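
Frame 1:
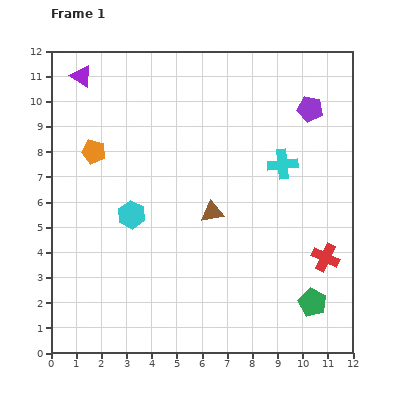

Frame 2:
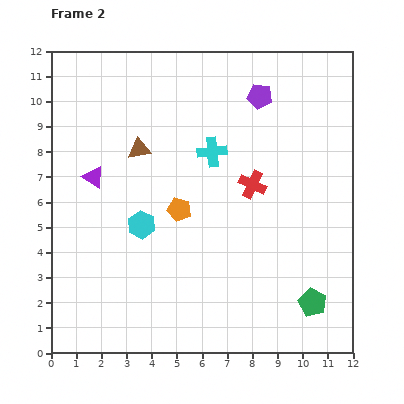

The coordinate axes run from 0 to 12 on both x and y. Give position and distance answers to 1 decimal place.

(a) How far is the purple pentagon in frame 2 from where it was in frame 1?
2.1

The purple pentagon moved from (10.3, 9.7) to (8.3, 10.2), a distance of √(2.0² + 0.5²) ≈ 2.1.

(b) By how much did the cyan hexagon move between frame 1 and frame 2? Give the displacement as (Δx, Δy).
(0.4, -0.4)

The cyan hexagon was at (3.2, 5.5) in frame 1 and (3.6, 5.1) in frame 2.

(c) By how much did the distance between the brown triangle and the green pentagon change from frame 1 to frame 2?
+3.8

Distance in frame 1: 5.4. Distance in frame 2: 9.2.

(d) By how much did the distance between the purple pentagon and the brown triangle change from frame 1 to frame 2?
-0.5

Distance in frame 1: 5.7. Distance in frame 2: 5.2.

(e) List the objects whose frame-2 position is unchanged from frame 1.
the green pentagon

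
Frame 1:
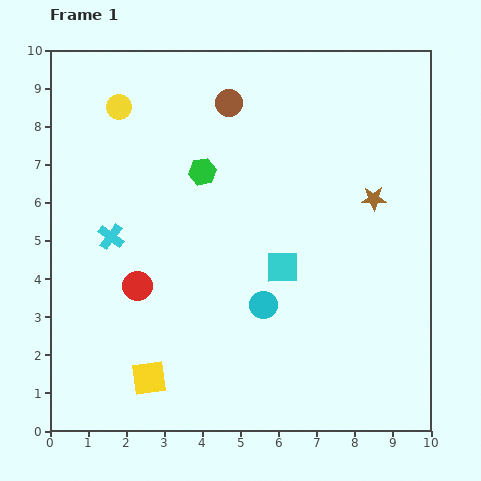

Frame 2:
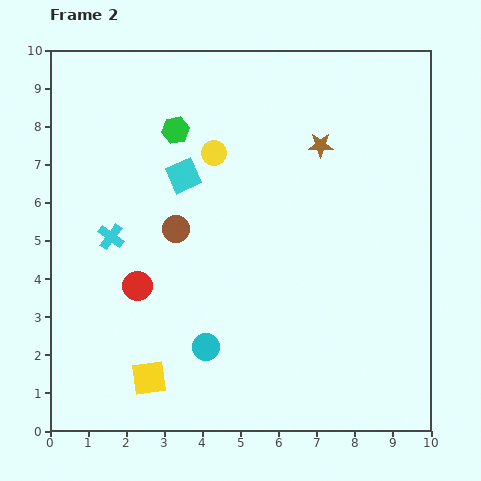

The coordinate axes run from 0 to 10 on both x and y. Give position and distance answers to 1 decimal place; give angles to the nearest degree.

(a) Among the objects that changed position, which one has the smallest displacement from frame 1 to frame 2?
the green hexagon

(moved 1.3)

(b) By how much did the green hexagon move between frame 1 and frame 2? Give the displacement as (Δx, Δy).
(-0.7, 1.1)

The green hexagon was at (4.0, 6.8) in frame 1 and (3.3, 7.9) in frame 2.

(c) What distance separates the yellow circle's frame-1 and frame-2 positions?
2.8

The yellow circle moved from (1.8, 8.5) to (4.3, 7.3), a distance of √(2.5² + 1.2²) ≈ 2.8.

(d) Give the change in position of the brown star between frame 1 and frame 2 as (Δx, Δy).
(-1.4, 1.4)

The brown star was at (8.5, 6.1) in frame 1 and (7.1, 7.5) in frame 2.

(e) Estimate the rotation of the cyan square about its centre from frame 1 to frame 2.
23° counter-clockwise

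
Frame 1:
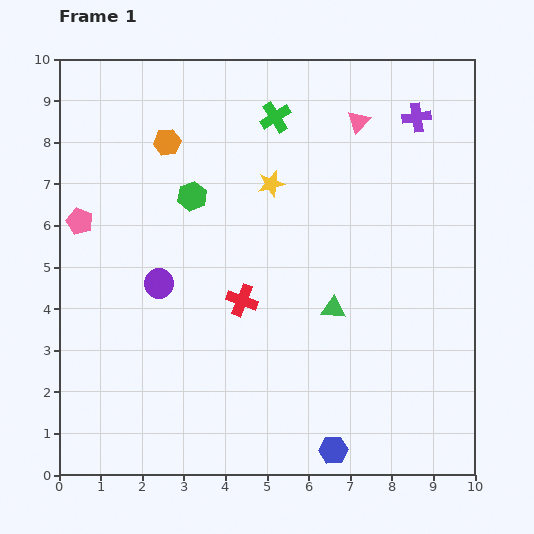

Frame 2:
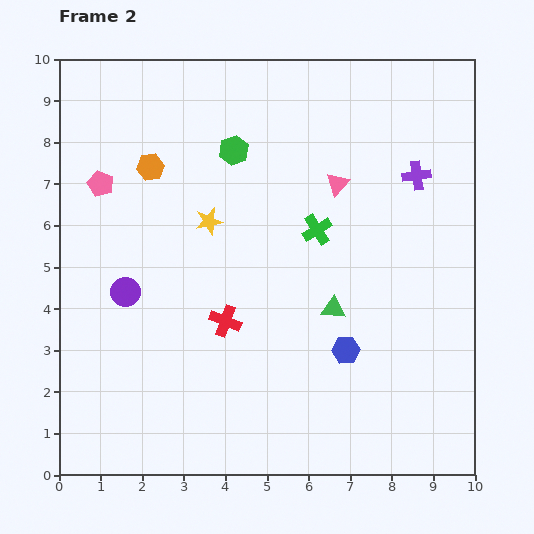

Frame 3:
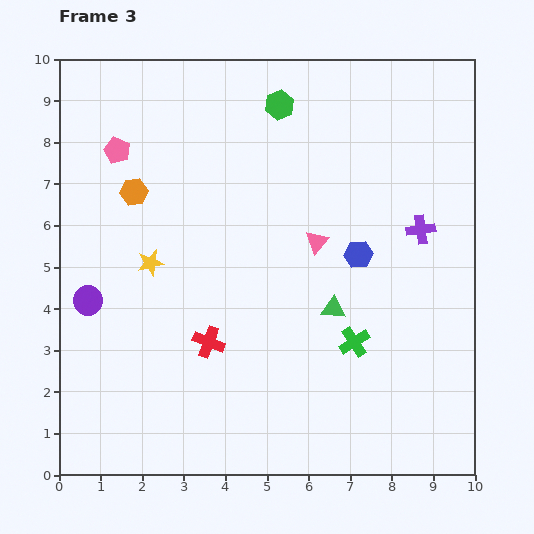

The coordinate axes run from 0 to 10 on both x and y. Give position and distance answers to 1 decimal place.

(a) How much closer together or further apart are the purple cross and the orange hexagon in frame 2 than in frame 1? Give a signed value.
+0.4

Distance in frame 1: 6.0. Distance in frame 2: 6.4.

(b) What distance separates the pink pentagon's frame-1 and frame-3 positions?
1.9

The pink pentagon moved from (0.5, 6.1) to (1.4, 7.8), a distance of √(0.9² + 1.7²) ≈ 1.9.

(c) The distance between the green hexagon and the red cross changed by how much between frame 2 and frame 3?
+1.8

Distance in frame 2: 4.1. Distance in frame 3: 5.9.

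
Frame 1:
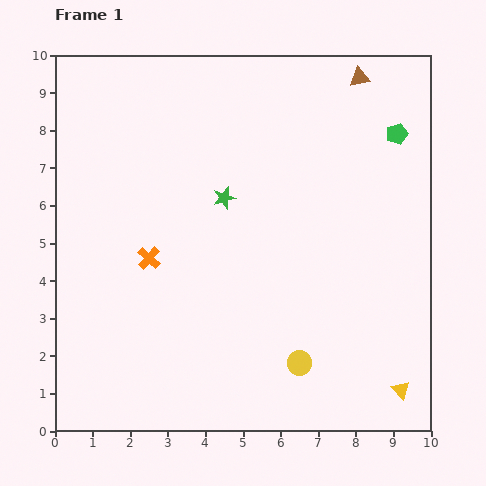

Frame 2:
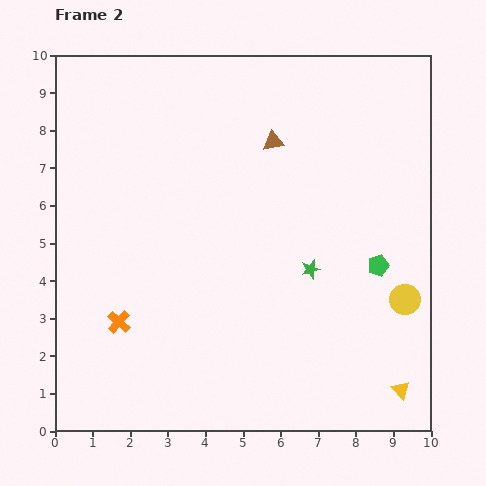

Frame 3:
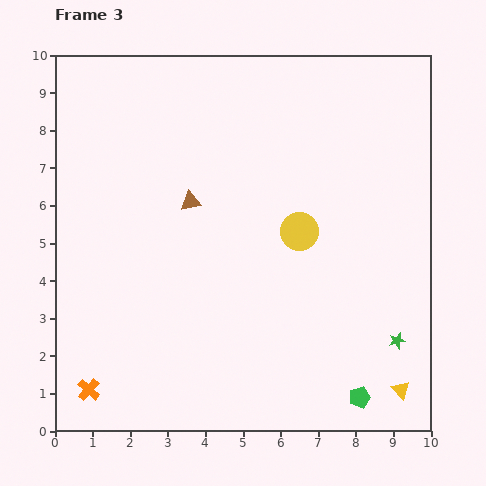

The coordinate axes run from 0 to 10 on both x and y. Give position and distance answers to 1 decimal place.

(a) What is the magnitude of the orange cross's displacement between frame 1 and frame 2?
1.9

The orange cross moved from (2.5, 4.6) to (1.7, 2.9), a distance of √(0.8² + 1.7²) ≈ 1.9.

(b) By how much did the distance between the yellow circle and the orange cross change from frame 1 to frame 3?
+2.1

Distance in frame 1: 4.9. Distance in frame 3: 7.0.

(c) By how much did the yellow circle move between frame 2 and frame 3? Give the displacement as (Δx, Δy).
(-2.8, 1.8)

The yellow circle was at (9.3, 3.5) in frame 2 and (6.5, 5.3) in frame 3.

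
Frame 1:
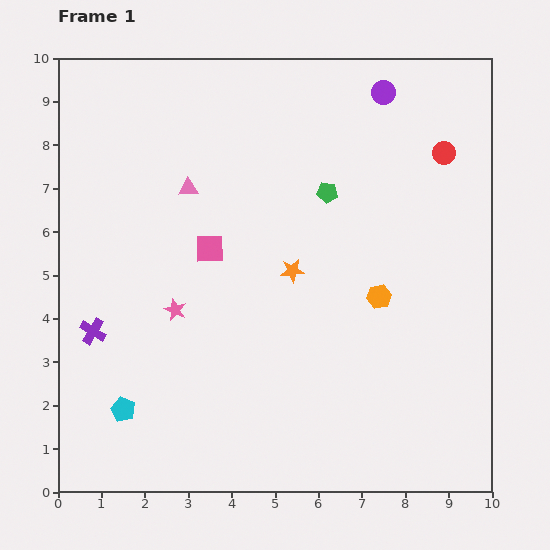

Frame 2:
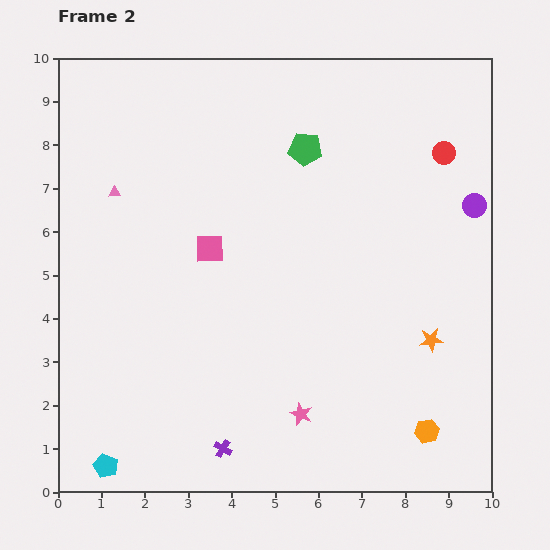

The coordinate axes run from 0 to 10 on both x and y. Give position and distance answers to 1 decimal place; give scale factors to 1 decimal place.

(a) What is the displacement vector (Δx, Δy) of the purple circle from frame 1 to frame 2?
(2.1, -2.6)

The purple circle was at (7.5, 9.2) in frame 1 and (9.6, 6.6) in frame 2.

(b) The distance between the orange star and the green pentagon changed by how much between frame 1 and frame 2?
+3.3

Distance in frame 1: 2.0. Distance in frame 2: 5.3.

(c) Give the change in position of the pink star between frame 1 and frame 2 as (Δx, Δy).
(2.9, -2.4)

The pink star was at (2.7, 4.2) in frame 1 and (5.6, 1.8) in frame 2.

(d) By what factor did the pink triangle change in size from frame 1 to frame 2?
0.6×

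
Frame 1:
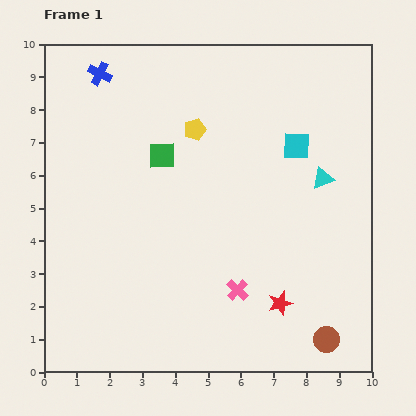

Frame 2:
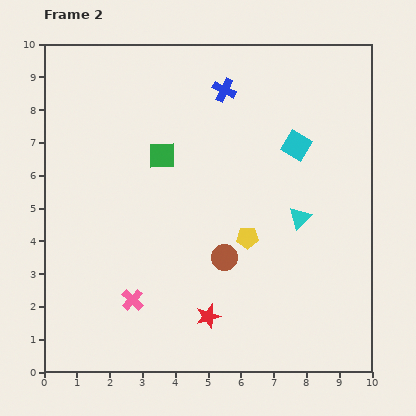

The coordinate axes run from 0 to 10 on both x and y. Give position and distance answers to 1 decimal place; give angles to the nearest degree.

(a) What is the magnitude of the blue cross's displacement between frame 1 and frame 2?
3.8

The blue cross moved from (1.7, 9.1) to (5.5, 8.6), a distance of √(3.8² + 0.5²) ≈ 3.8.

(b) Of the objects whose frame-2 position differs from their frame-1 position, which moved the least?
the cyan triangle

(moved 1.4)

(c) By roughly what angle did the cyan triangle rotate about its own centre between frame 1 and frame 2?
23° counter-clockwise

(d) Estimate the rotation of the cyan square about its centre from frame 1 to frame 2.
29° clockwise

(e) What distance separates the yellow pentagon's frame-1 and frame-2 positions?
3.7

The yellow pentagon moved from (4.6, 7.4) to (6.2, 4.1), a distance of √(1.6² + 3.3²) ≈ 3.7.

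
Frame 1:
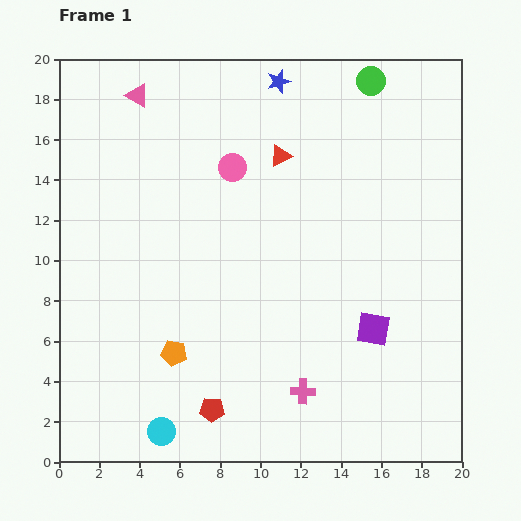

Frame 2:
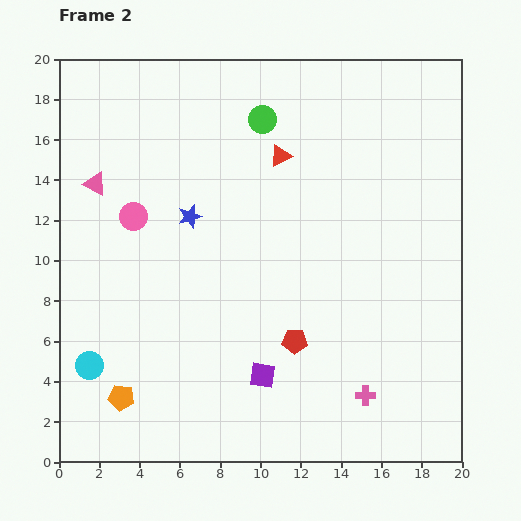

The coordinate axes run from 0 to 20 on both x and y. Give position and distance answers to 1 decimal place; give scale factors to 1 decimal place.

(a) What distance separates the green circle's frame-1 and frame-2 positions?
5.7

The green circle moved from (15.5, 18.9) to (10.1, 17.0), a distance of √(5.4² + 1.9²) ≈ 5.7.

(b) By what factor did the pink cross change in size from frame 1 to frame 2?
0.8×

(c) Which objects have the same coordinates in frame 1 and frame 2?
the red triangle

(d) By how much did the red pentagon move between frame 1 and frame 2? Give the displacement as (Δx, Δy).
(4.1, 3.4)

The red pentagon was at (7.6, 2.6) in frame 1 and (11.7, 6.0) in frame 2.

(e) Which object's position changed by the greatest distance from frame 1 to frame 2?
the blue star

(moved 8.0; next 6.0)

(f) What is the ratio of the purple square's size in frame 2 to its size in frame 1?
0.8×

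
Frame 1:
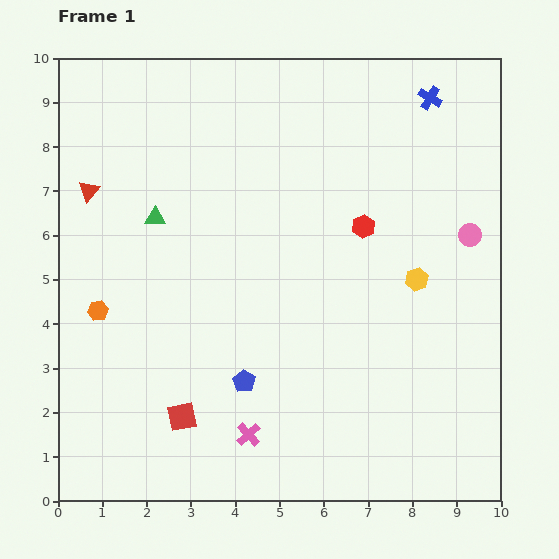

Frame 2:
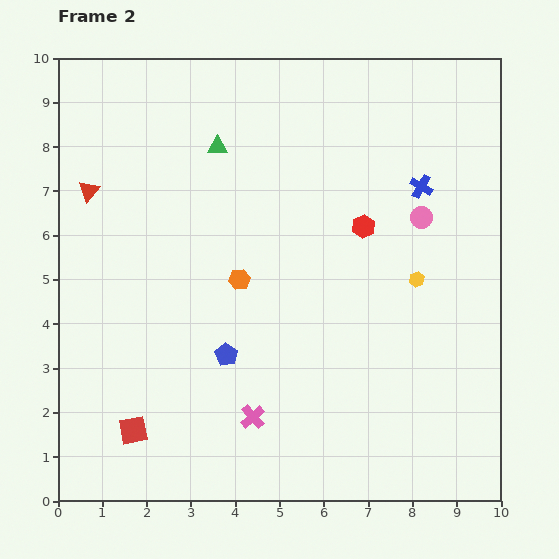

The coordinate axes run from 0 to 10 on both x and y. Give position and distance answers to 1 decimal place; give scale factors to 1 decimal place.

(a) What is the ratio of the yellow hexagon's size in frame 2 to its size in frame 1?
0.7×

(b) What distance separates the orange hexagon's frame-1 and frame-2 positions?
3.3

The orange hexagon moved from (0.9, 4.3) to (4.1, 5.0), a distance of √(3.2² + 0.7²) ≈ 3.3.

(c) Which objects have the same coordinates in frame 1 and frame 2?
the red triangle, the red hexagon, the yellow hexagon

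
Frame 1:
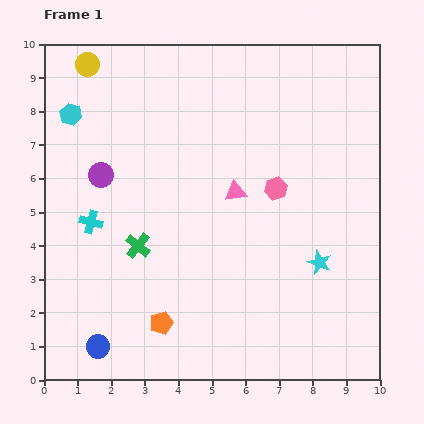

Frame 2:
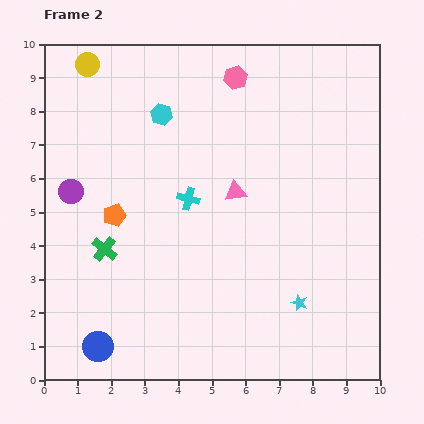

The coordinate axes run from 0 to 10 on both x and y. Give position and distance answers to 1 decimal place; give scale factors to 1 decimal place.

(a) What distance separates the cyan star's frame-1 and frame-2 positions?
1.3

The cyan star moved from (8.2, 3.5) to (7.6, 2.3), a distance of √(0.6² + 1.2²) ≈ 1.3.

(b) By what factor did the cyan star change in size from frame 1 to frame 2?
0.7×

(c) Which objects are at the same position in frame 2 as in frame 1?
the pink triangle, the blue circle, the yellow circle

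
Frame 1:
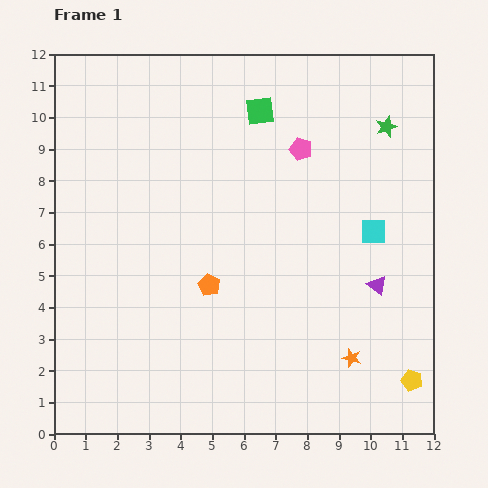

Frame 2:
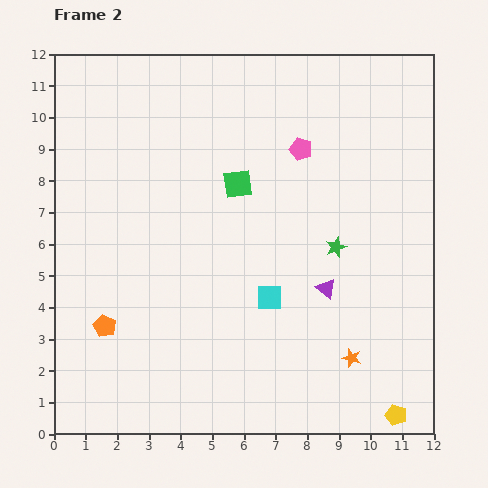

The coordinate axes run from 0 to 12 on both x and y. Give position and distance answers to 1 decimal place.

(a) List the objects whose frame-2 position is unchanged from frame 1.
the pink pentagon, the orange star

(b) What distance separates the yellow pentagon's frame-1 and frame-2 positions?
1.2

The yellow pentagon moved from (11.3, 1.7) to (10.8, 0.6), a distance of √(0.5² + 1.1²) ≈ 1.2.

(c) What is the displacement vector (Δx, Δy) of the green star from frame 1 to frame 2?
(-1.6, -3.8)

The green star was at (10.5, 9.7) in frame 1 and (8.9, 5.9) in frame 2.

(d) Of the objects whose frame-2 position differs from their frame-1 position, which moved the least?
the yellow pentagon

(moved 1.2)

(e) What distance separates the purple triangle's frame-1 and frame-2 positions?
1.6

The purple triangle moved from (10.2, 4.7) to (8.6, 4.6), a distance of √(1.6² + 0.1²) ≈ 1.6.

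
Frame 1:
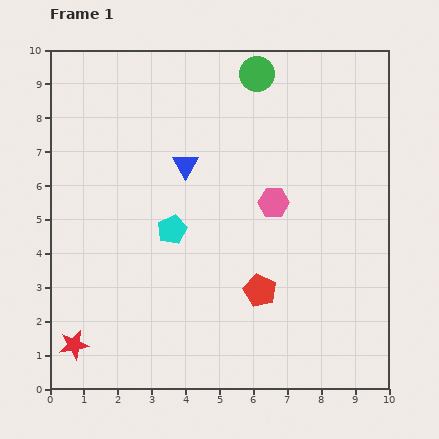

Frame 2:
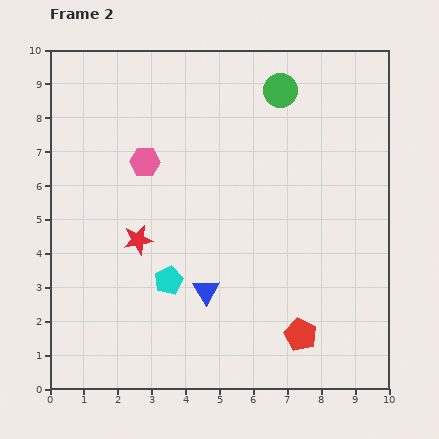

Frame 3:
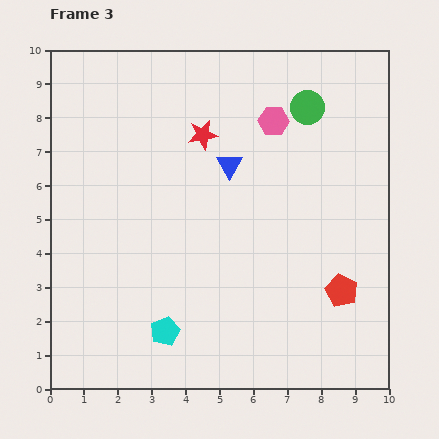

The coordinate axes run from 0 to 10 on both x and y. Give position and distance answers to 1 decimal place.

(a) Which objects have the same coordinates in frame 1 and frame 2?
none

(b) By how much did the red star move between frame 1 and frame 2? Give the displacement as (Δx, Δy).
(1.9, 3.1)

The red star was at (0.7, 1.3) in frame 1 and (2.6, 4.4) in frame 2.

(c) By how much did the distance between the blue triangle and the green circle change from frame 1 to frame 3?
-0.5

Distance in frame 1: 3.4. Distance in frame 3: 2.9.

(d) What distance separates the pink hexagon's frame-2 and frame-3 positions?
4.0

The pink hexagon moved from (2.8, 6.7) to (6.6, 7.9), a distance of √(3.8² + 1.2²) ≈ 4.0.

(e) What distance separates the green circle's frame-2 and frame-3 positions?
0.9

The green circle moved from (6.8, 8.8) to (7.6, 8.3), a distance of √(0.8² + 0.5²) ≈ 0.9.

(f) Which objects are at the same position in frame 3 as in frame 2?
none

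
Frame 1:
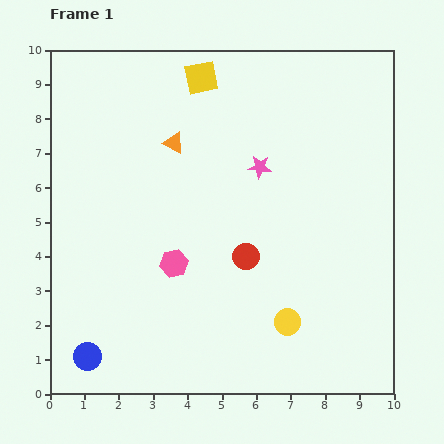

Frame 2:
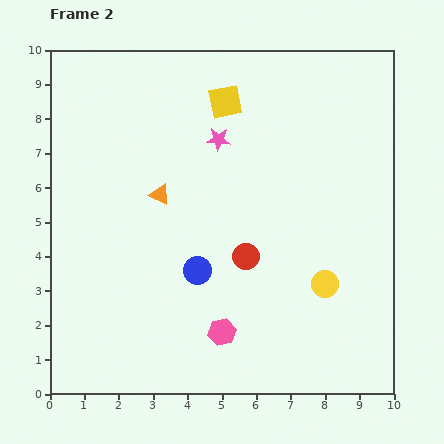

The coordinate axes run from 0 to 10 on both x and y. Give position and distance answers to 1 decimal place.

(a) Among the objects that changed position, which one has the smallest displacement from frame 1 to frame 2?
the yellow square

(moved 1.0)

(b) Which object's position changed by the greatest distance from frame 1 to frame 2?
the blue circle

(moved 4.1; next 2.4)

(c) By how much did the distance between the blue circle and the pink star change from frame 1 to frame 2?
-3.6

Distance in frame 1: 7.4. Distance in frame 2: 3.8.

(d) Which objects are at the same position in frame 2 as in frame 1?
the red circle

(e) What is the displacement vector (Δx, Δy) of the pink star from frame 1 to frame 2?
(-1.2, 0.8)

The pink star was at (6.1, 6.6) in frame 1 and (4.9, 7.4) in frame 2.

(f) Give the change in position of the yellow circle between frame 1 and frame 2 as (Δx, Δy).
(1.1, 1.1)

The yellow circle was at (6.9, 2.1) in frame 1 and (8.0, 3.2) in frame 2.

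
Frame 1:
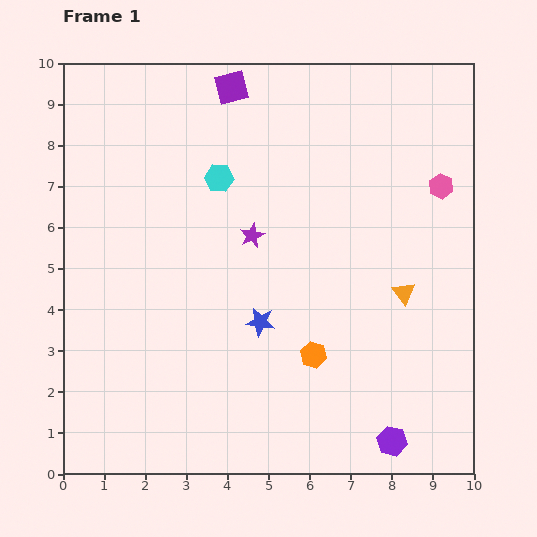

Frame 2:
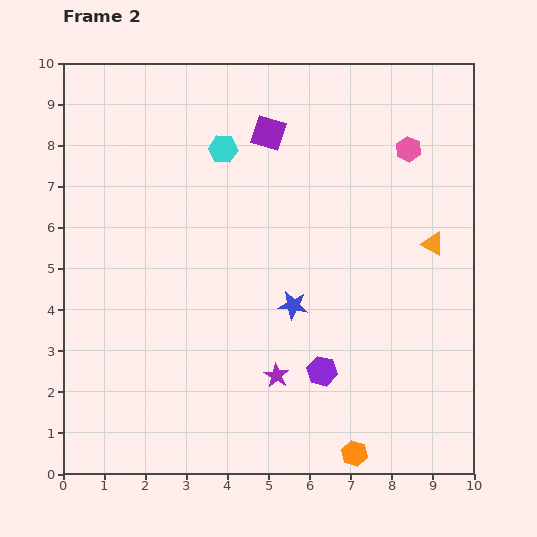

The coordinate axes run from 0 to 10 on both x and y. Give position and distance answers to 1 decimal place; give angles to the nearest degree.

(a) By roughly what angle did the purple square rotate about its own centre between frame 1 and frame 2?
32° clockwise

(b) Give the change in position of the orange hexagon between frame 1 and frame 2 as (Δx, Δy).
(1.0, -2.4)

The orange hexagon was at (6.1, 2.9) in frame 1 and (7.1, 0.5) in frame 2.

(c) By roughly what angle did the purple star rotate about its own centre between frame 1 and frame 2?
15° counter-clockwise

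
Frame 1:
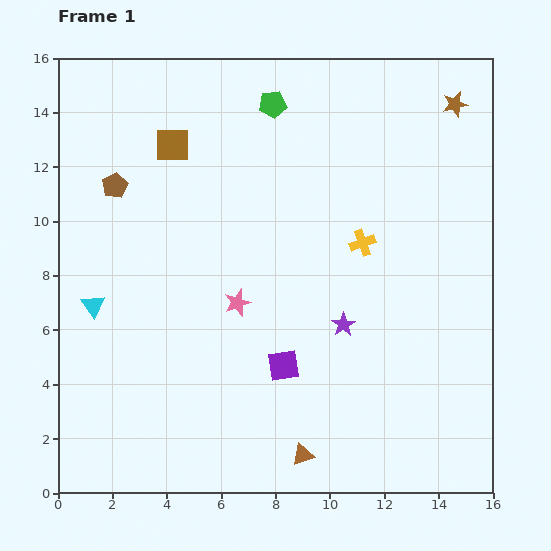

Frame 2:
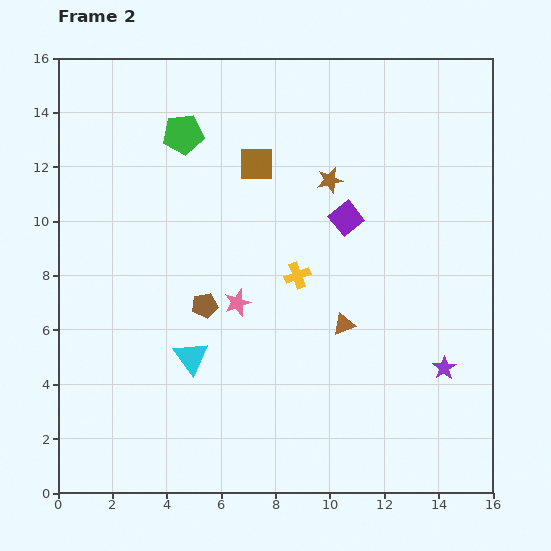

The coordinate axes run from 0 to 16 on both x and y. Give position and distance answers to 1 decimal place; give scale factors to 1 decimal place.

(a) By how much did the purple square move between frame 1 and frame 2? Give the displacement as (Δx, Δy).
(2.3, 5.4)

The purple square was at (8.3, 4.7) in frame 1 and (10.6, 10.1) in frame 2.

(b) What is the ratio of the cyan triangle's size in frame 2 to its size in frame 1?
1.4×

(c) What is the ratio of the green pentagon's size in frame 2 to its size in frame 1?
1.5×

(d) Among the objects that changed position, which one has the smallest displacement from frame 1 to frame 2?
the yellow cross

(moved 2.7)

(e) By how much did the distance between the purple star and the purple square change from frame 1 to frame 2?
+3.9

Distance in frame 1: 2.7. Distance in frame 2: 6.6.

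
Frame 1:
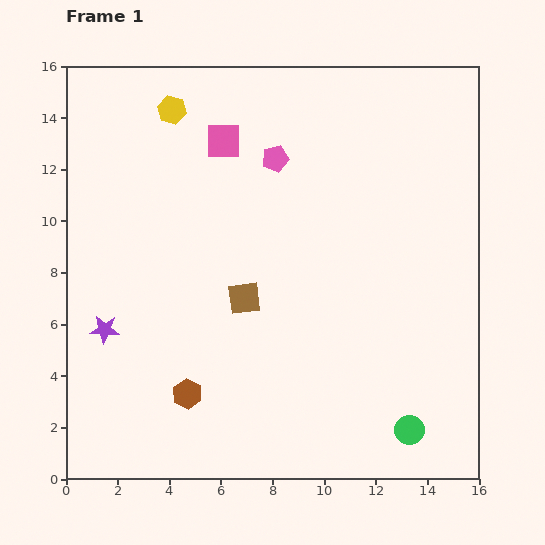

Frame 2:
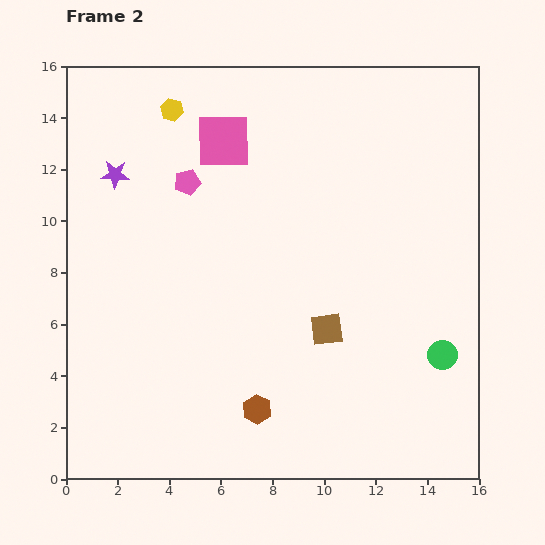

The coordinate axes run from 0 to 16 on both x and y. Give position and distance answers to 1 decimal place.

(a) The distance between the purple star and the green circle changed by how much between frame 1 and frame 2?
+2.1

Distance in frame 1: 12.4. Distance in frame 2: 14.5.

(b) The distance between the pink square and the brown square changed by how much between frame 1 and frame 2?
+2.1

Distance in frame 1: 6.2. Distance in frame 2: 8.3.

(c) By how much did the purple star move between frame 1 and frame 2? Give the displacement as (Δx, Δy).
(0.4, 6.0)

The purple star was at (1.5, 5.8) in frame 1 and (1.9, 11.8) in frame 2.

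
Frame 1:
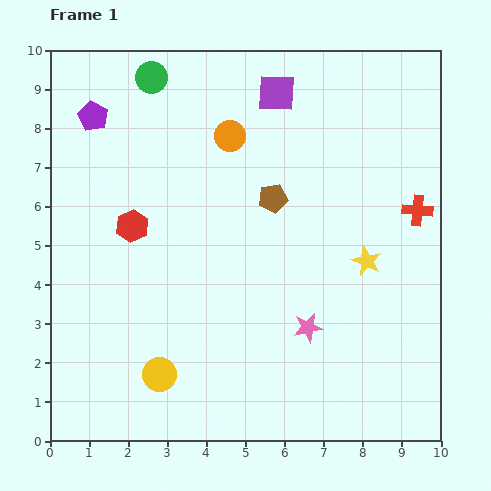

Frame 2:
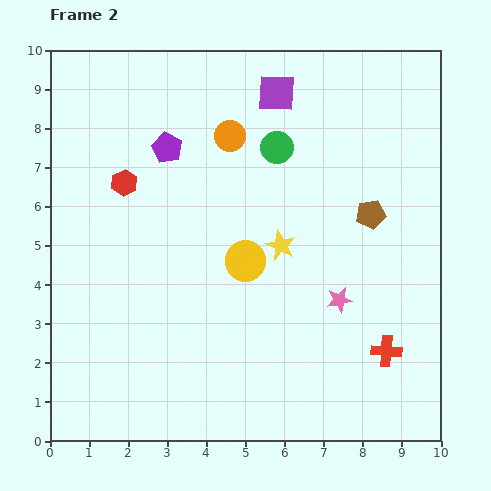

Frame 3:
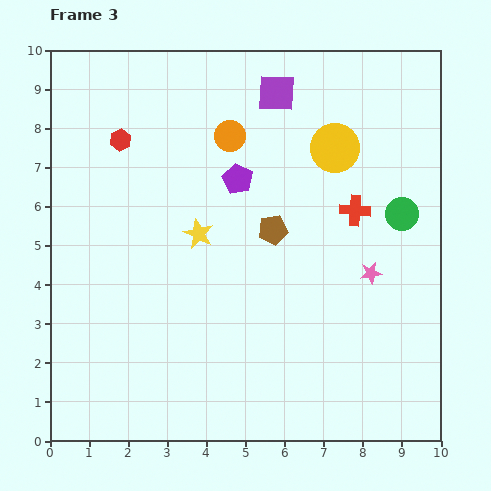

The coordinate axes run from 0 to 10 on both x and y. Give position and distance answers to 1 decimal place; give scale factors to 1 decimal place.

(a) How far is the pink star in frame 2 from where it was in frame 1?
1.1

The pink star moved from (6.6, 2.9) to (7.4, 3.6), a distance of √(0.8² + 0.7²) ≈ 1.1.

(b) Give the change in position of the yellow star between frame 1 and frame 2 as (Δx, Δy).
(-2.2, 0.4)

The yellow star was at (8.1, 4.6) in frame 1 and (5.9, 5.0) in frame 2.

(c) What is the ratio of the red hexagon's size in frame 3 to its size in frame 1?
0.7×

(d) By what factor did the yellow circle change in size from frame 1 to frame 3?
1.5×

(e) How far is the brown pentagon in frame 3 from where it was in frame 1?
0.8

The brown pentagon moved from (5.7, 6.2) to (5.7, 5.4), a distance of √(0.0² + 0.8²) ≈ 0.8.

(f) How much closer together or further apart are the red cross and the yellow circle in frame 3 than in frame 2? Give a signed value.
-2.6

Distance in frame 2: 4.3. Distance in frame 3: 1.7.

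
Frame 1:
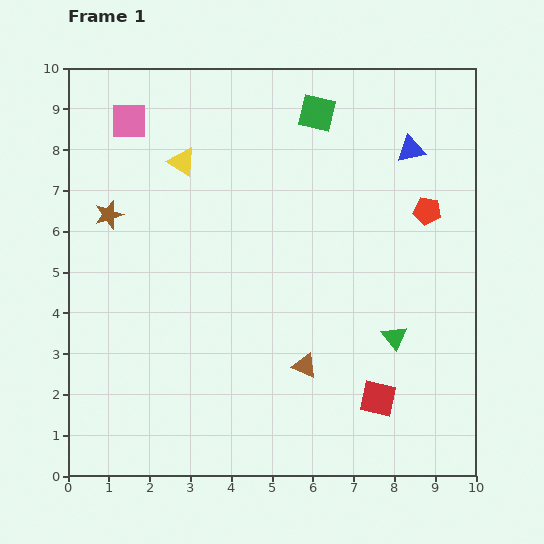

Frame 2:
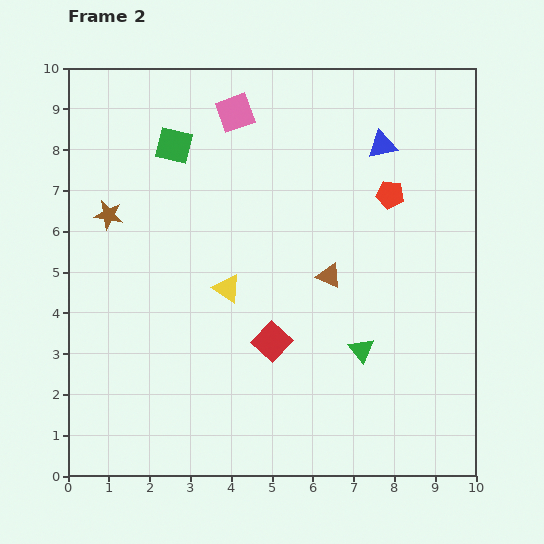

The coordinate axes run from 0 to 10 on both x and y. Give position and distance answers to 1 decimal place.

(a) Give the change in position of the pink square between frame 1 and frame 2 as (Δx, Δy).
(2.6, 0.2)

The pink square was at (1.5, 8.7) in frame 1 and (4.1, 8.9) in frame 2.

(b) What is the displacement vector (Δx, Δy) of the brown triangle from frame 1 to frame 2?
(0.6, 2.2)

The brown triangle was at (5.8, 2.7) in frame 1 and (6.4, 4.9) in frame 2.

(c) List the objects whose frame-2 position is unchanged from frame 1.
the brown star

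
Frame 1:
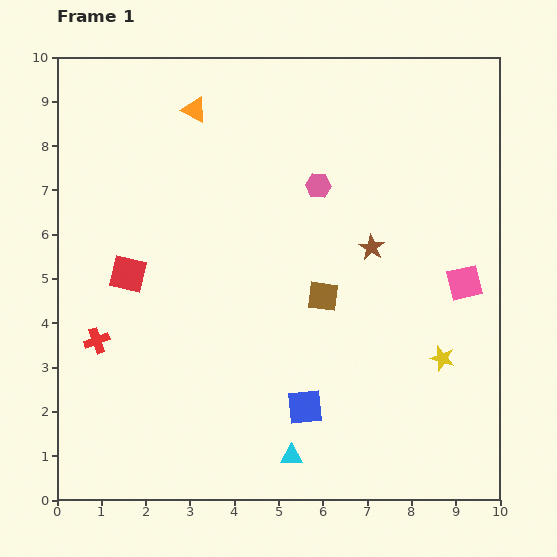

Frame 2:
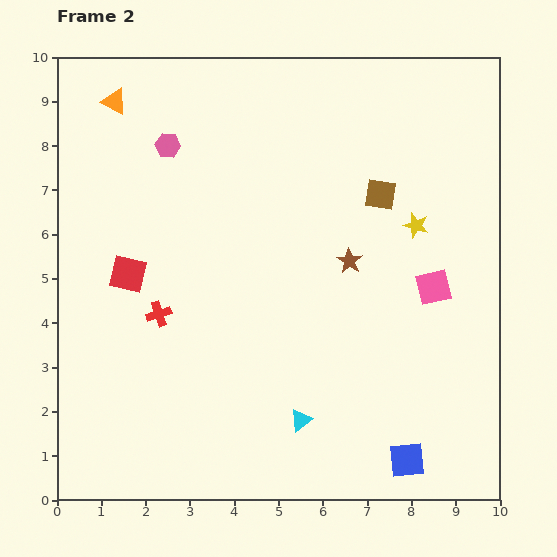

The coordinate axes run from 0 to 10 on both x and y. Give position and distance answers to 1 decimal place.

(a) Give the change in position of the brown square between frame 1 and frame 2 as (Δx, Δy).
(1.3, 2.3)

The brown square was at (6.0, 4.6) in frame 1 and (7.3, 6.9) in frame 2.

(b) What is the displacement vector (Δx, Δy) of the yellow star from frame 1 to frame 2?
(-0.6, 3.0)

The yellow star was at (8.7, 3.2) in frame 1 and (8.1, 6.2) in frame 2.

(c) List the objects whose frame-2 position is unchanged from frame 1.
the red square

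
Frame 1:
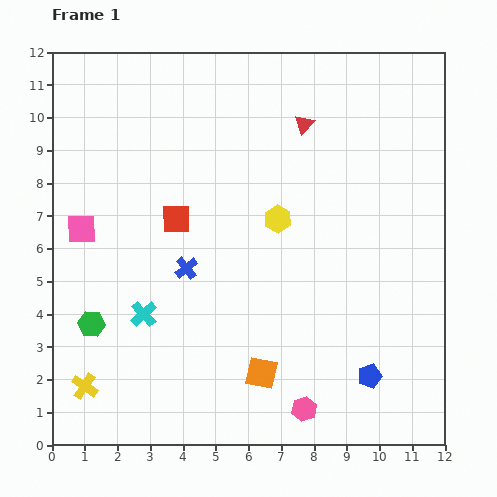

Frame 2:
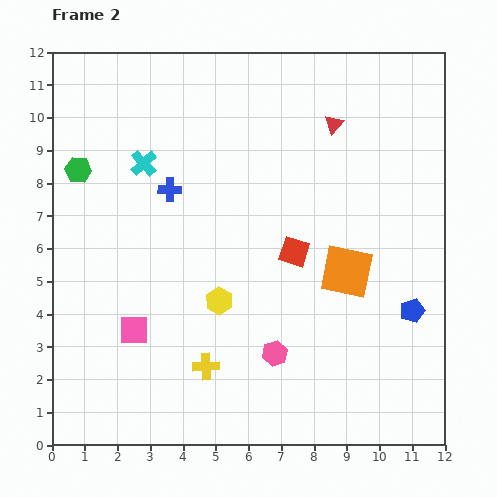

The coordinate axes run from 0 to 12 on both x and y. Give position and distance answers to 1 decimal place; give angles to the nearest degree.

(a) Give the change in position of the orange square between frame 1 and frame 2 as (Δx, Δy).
(2.6, 3.1)

The orange square was at (6.4, 2.2) in frame 1 and (9.0, 5.3) in frame 2.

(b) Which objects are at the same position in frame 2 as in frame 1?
none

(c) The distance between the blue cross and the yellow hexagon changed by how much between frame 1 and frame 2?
+0.5

Distance in frame 1: 3.2. Distance in frame 2: 3.7.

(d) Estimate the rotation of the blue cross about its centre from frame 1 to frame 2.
39° clockwise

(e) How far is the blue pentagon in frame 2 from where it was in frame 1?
2.4

The blue pentagon moved from (9.7, 2.1) to (11.0, 4.1), a distance of √(1.3² + 2.0²) ≈ 2.4.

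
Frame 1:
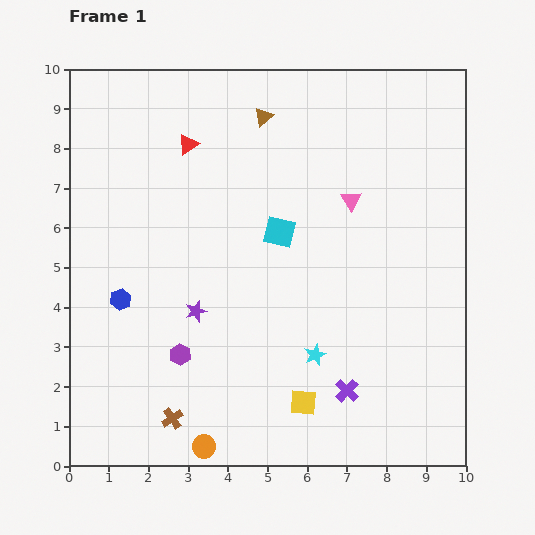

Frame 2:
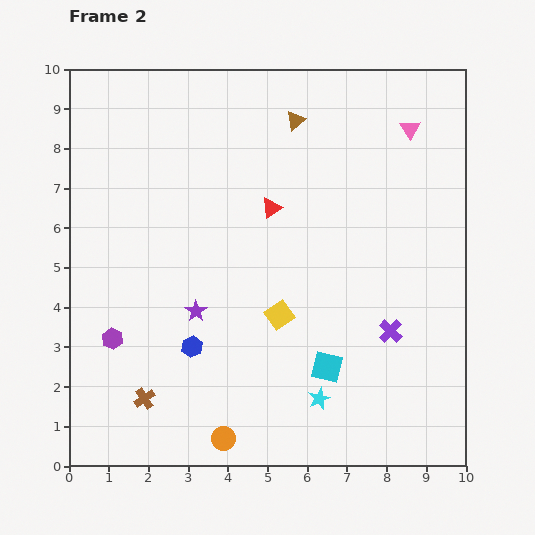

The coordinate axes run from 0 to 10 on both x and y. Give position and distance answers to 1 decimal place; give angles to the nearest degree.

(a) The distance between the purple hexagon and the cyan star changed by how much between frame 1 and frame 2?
+2.0

Distance in frame 1: 3.4. Distance in frame 2: 5.4.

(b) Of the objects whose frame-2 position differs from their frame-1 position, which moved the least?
the orange circle

(moved 0.5)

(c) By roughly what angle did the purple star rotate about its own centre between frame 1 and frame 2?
19° counter-clockwise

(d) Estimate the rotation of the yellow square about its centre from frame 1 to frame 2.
40° counter-clockwise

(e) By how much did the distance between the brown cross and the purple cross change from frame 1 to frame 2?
+1.9

Distance in frame 1: 4.5. Distance in frame 2: 6.4.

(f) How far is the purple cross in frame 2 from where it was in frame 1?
1.9

The purple cross moved from (7.0, 1.9) to (8.1, 3.4), a distance of √(1.1² + 1.5²) ≈ 1.9.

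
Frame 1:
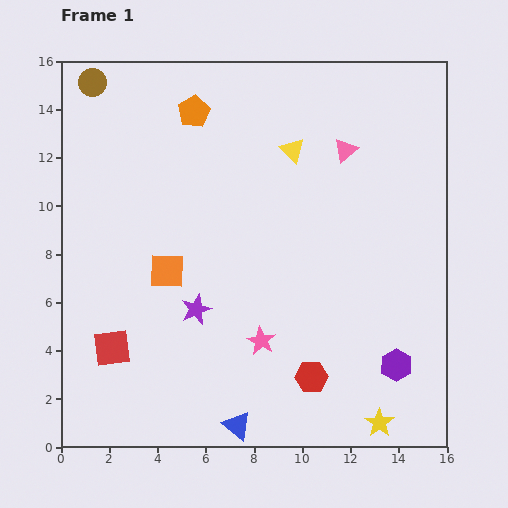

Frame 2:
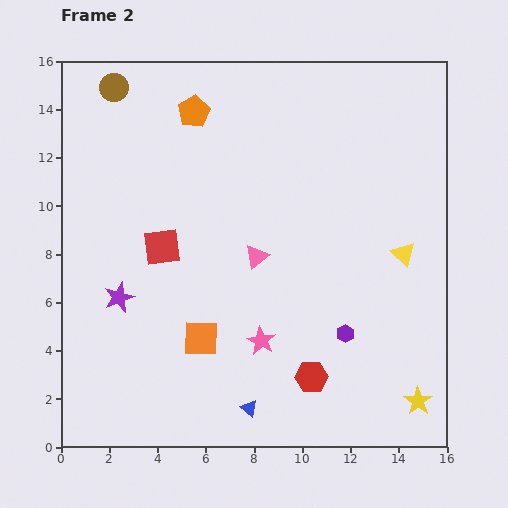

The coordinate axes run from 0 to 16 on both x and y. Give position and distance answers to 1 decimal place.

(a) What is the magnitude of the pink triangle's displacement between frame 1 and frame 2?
5.7

The pink triangle moved from (11.8, 12.3) to (8.1, 7.9), a distance of √(3.7² + 4.4²) ≈ 5.7.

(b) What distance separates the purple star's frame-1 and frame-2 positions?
3.2

The purple star moved from (5.6, 5.7) to (2.4, 6.2), a distance of √(3.2² + 0.5²) ≈ 3.2.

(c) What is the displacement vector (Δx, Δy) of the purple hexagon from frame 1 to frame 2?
(-2.1, 1.3)

The purple hexagon was at (13.9, 3.4) in frame 1 and (11.8, 4.7) in frame 2.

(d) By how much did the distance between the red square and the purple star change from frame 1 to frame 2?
-1.0

Distance in frame 1: 3.8. Distance in frame 2: 2.8.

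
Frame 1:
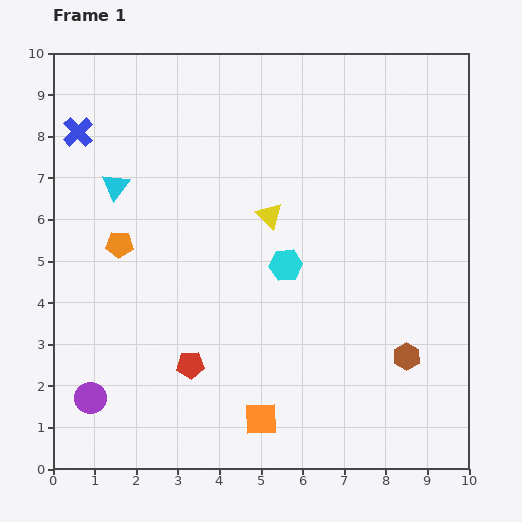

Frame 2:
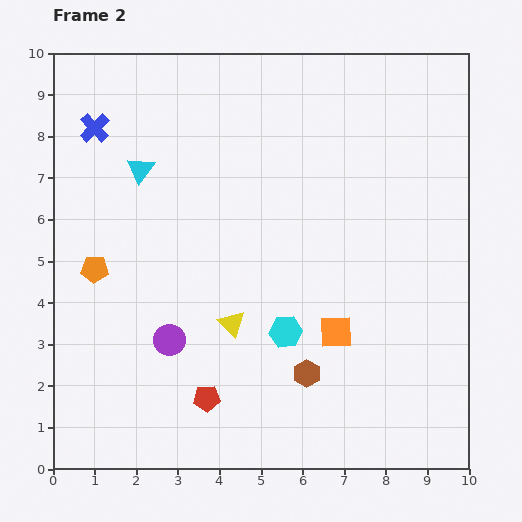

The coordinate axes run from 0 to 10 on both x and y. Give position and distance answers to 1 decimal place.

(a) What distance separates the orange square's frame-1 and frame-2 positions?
2.8

The orange square moved from (5.0, 1.2) to (6.8, 3.3), a distance of √(1.8² + 2.1²) ≈ 2.8.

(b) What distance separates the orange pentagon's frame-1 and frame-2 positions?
0.8

The orange pentagon moved from (1.6, 5.4) to (1.0, 4.8), a distance of √(0.6² + 0.6²) ≈ 0.8.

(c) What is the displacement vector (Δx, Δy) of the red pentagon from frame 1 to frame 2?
(0.4, -0.8)

The red pentagon was at (3.3, 2.5) in frame 1 and (3.7, 1.7) in frame 2.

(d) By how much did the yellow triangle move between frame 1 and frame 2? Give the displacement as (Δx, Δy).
(-0.9, -2.6)

The yellow triangle was at (5.2, 6.1) in frame 1 and (4.3, 3.5) in frame 2.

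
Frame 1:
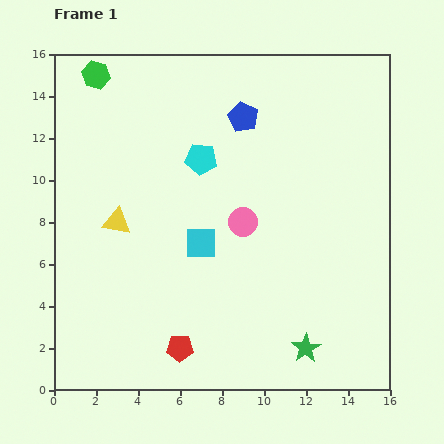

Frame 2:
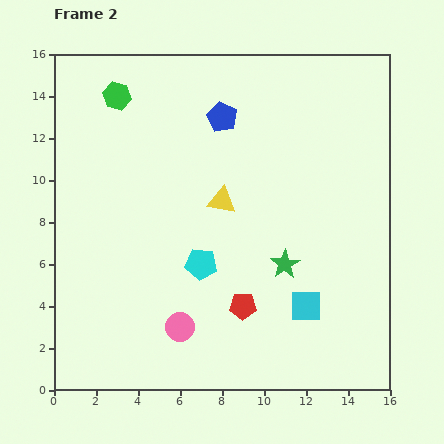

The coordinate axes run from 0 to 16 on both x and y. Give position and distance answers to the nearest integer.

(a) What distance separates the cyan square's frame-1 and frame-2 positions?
6

The cyan square moved from (7, 7) to (12, 4), a distance of √(5² + 3²) ≈ 6.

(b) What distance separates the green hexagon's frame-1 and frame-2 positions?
1

The green hexagon moved from (2, 15) to (3, 14), a distance of √(1² + 1²) ≈ 1.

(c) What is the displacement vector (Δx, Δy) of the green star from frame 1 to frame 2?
(-1, 4)

The green star was at (12, 2) in frame 1 and (11, 6) in frame 2.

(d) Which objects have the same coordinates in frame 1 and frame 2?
none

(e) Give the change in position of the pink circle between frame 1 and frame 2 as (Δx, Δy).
(-3, -5)

The pink circle was at (9, 8) in frame 1 and (6, 3) in frame 2.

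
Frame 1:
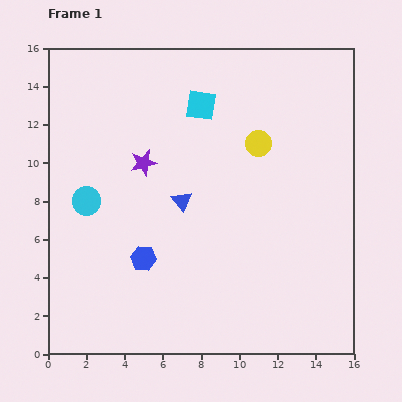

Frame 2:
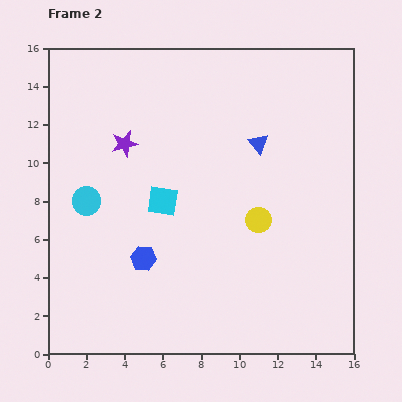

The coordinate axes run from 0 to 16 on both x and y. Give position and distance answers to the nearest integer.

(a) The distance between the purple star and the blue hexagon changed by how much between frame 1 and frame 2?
+1

Distance in frame 1: 5. Distance in frame 2: 6.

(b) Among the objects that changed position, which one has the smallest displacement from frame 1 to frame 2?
the purple star

(moved 1)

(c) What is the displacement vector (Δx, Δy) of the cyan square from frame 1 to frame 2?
(-2, -5)

The cyan square was at (8, 13) in frame 1 and (6, 8) in frame 2.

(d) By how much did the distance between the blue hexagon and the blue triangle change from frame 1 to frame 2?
+4

Distance in frame 1: 4. Distance in frame 2: 8.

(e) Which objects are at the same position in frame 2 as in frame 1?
the cyan circle, the blue hexagon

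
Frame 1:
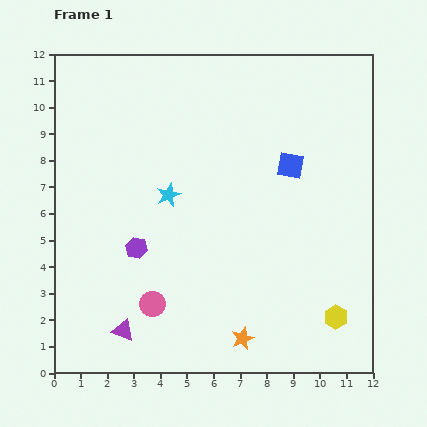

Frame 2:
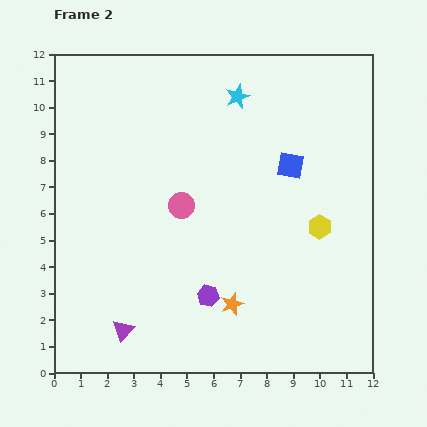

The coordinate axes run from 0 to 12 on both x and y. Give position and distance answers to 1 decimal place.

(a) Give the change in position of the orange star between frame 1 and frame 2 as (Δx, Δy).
(-0.4, 1.3)

The orange star was at (7.1, 1.3) in frame 1 and (6.7, 2.6) in frame 2.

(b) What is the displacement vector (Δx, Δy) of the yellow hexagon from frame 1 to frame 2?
(-0.6, 3.4)

The yellow hexagon was at (10.6, 2.1) in frame 1 and (10.0, 5.5) in frame 2.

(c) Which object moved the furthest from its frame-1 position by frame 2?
the cyan star

(moved 4.5; next 3.9)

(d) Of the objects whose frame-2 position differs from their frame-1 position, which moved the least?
the orange star

(moved 1.4)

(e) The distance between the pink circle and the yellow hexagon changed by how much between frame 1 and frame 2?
-1.6

Distance in frame 1: 6.9. Distance in frame 2: 5.3.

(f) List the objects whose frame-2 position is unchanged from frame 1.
the purple triangle, the blue square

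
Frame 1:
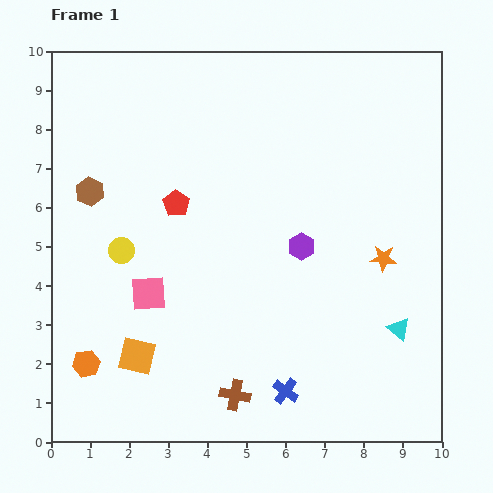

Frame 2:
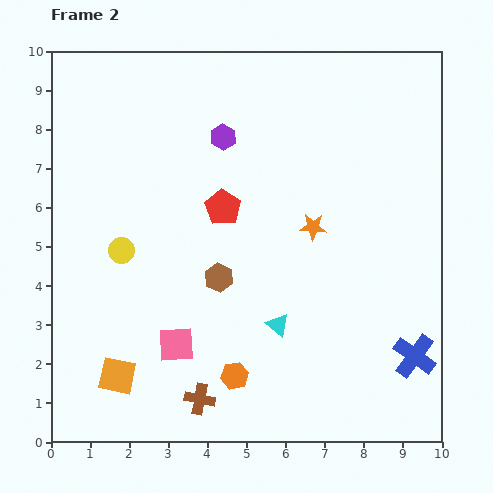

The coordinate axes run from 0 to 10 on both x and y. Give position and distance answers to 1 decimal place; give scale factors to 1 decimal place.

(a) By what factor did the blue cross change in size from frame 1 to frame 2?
1.7×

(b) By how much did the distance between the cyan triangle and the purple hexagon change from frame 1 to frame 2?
+1.7

Distance in frame 1: 3.3. Distance in frame 2: 5.0.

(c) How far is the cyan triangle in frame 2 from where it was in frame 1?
3.1

The cyan triangle moved from (8.9, 2.9) to (5.8, 3.0), a distance of √(3.1² + 0.1²) ≈ 3.1.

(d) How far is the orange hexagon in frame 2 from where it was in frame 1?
3.8

The orange hexagon moved from (0.9, 2.0) to (4.7, 1.7), a distance of √(3.8² + 0.3²) ≈ 3.8.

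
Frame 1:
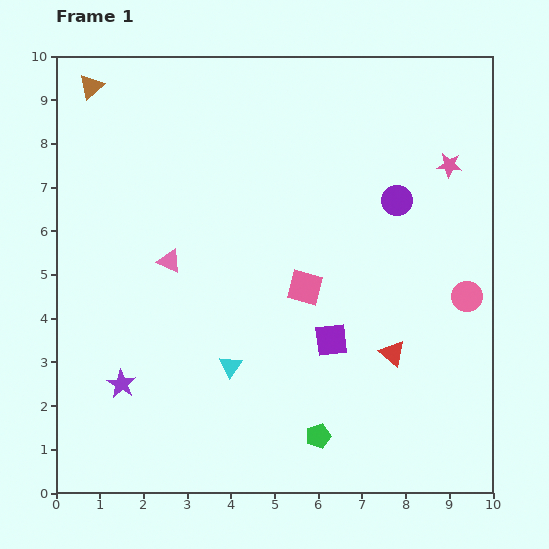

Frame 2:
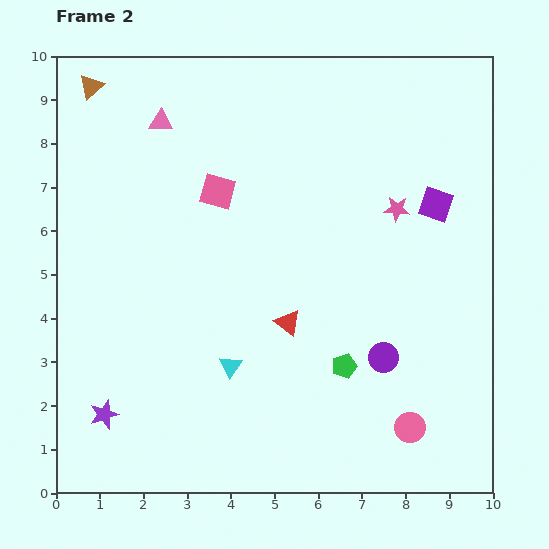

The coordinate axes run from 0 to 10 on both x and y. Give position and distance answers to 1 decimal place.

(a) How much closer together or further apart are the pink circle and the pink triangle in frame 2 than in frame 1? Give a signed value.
+2.2

Distance in frame 1: 6.8. Distance in frame 2: 9.0.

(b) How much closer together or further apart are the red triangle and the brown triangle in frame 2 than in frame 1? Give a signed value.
-2.2

Distance in frame 1: 9.2. Distance in frame 2: 7.0.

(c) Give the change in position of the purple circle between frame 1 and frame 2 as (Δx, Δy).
(-0.3, -3.6)

The purple circle was at (7.8, 6.7) in frame 1 and (7.5, 3.1) in frame 2.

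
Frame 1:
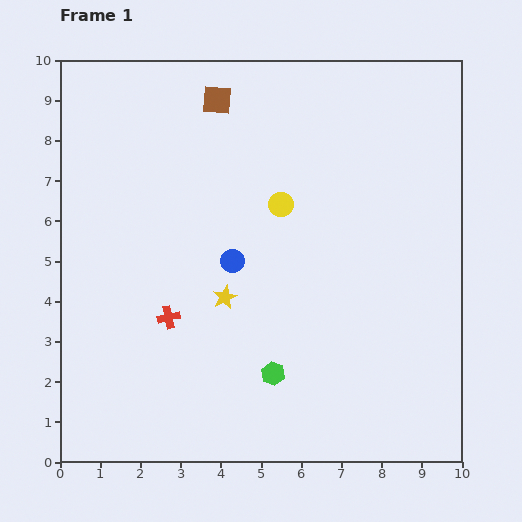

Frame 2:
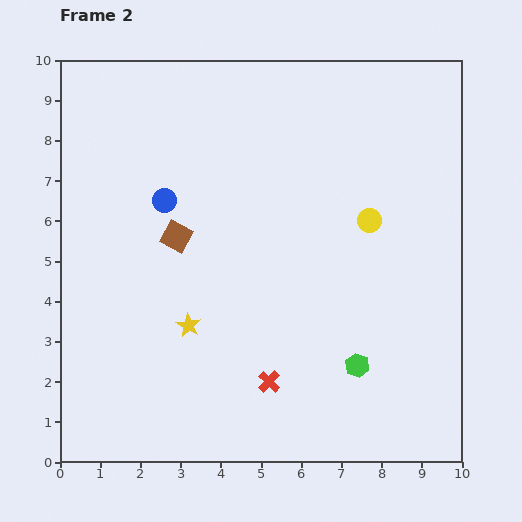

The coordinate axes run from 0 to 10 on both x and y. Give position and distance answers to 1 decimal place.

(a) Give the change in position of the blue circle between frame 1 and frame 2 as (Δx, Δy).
(-1.7, 1.5)

The blue circle was at (4.3, 5.0) in frame 1 and (2.6, 6.5) in frame 2.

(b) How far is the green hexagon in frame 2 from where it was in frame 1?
2.1

The green hexagon moved from (5.3, 2.2) to (7.4, 2.4), a distance of √(2.1² + 0.2²) ≈ 2.1.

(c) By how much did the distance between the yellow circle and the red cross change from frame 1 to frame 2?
+0.7

Distance in frame 1: 4.0. Distance in frame 2: 4.7.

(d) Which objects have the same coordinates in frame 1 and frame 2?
none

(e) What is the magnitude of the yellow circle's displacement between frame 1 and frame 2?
2.2

The yellow circle moved from (5.5, 6.4) to (7.7, 6.0), a distance of √(2.2² + 0.4²) ≈ 2.2.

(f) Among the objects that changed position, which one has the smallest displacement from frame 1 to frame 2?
the yellow star

(moved 1.1)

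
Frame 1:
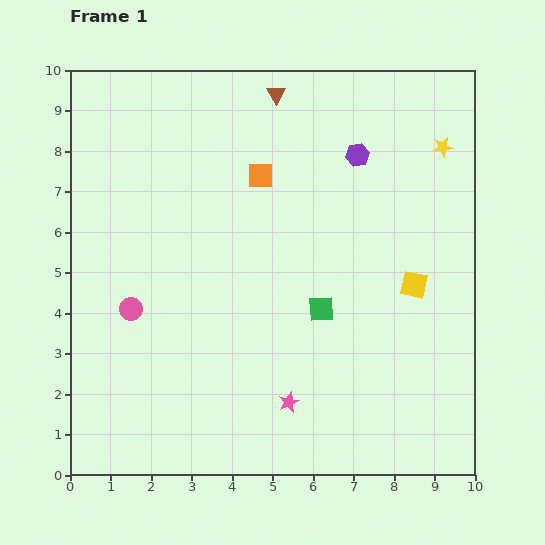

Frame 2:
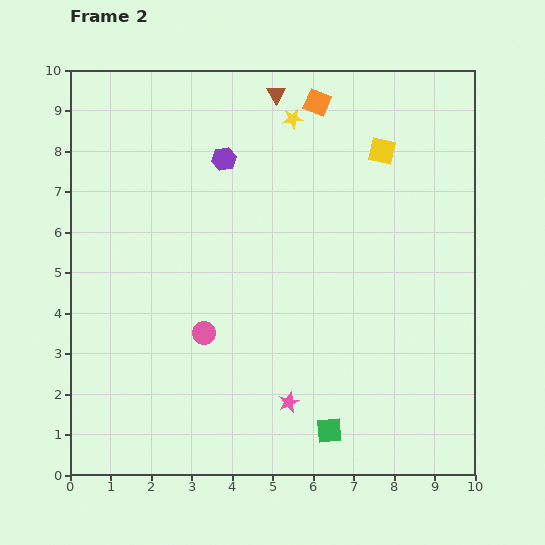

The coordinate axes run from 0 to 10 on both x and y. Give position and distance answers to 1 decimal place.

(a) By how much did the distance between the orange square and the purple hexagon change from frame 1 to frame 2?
+0.2

Distance in frame 1: 2.5. Distance in frame 2: 2.7.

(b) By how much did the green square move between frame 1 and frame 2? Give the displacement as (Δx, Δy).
(0.2, -3.0)

The green square was at (6.2, 4.1) in frame 1 and (6.4, 1.1) in frame 2.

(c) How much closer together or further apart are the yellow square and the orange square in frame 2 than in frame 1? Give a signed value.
-2.7

Distance in frame 1: 4.7. Distance in frame 2: 2.0.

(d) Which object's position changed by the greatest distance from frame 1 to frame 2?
the yellow star

(moved 3.8; next 3.4)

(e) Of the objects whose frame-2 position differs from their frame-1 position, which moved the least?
the pink circle

(moved 1.9)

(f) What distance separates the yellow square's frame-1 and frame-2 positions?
3.4

The yellow square moved from (8.5, 4.7) to (7.7, 8.0), a distance of √(0.8² + 3.3²) ≈ 3.4.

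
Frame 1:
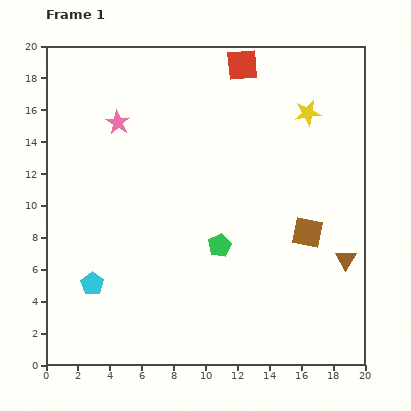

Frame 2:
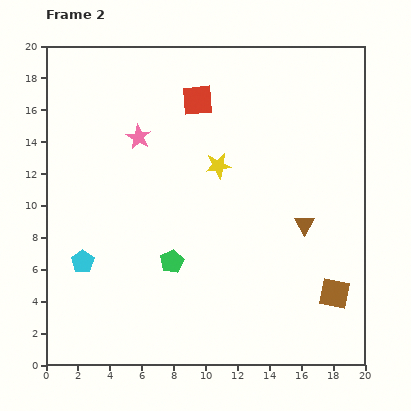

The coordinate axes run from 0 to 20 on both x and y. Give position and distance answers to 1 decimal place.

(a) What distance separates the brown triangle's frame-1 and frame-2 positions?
3.4

The brown triangle moved from (18.8, 6.6) to (16.2, 8.8), a distance of √(2.6² + 2.2²) ≈ 3.4.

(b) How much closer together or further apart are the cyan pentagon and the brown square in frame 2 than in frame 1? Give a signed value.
+2.0

Distance in frame 1: 13.9. Distance in frame 2: 15.9.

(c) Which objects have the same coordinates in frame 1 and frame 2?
none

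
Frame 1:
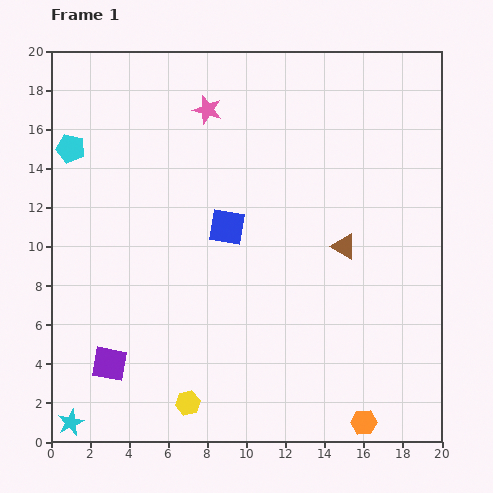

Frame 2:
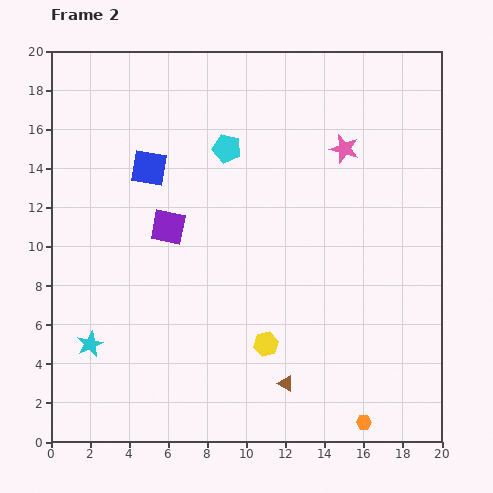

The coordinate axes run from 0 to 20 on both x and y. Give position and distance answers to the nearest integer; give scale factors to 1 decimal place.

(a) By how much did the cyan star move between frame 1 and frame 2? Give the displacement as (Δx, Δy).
(1, 4)

The cyan star was at (1, 1) in frame 1 and (2, 5) in frame 2.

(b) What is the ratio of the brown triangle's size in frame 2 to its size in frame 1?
0.6×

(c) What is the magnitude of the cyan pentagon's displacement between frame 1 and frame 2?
8

The cyan pentagon moved from (1, 15) to (9, 15), a distance of √(8² + 0²) ≈ 8.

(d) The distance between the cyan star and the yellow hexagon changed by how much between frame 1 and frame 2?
+3

Distance in frame 1: 6. Distance in frame 2: 9.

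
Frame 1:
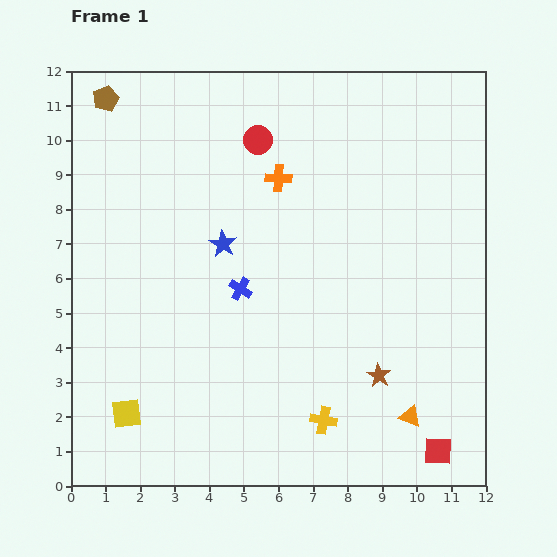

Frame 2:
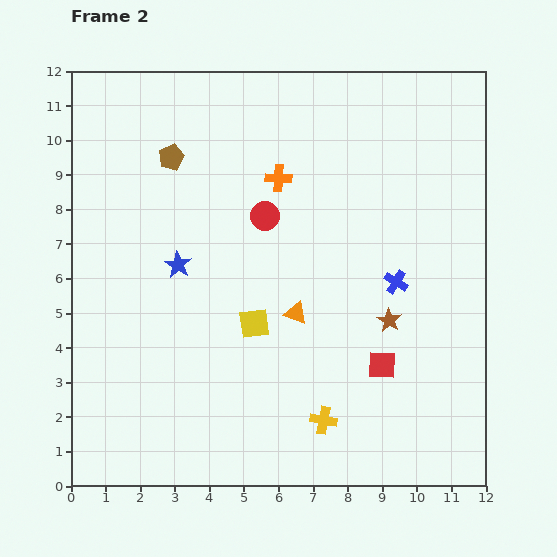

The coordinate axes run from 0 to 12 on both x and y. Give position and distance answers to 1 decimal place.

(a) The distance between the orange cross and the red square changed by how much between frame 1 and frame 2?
-2.9

Distance in frame 1: 9.1. Distance in frame 2: 6.2.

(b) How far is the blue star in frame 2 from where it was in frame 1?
1.4

The blue star moved from (4.4, 7.0) to (3.1, 6.4), a distance of √(1.3² + 0.6²) ≈ 1.4.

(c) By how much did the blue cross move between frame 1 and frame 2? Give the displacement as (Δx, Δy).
(4.5, 0.2)

The blue cross was at (4.9, 5.7) in frame 1 and (9.4, 5.9) in frame 2.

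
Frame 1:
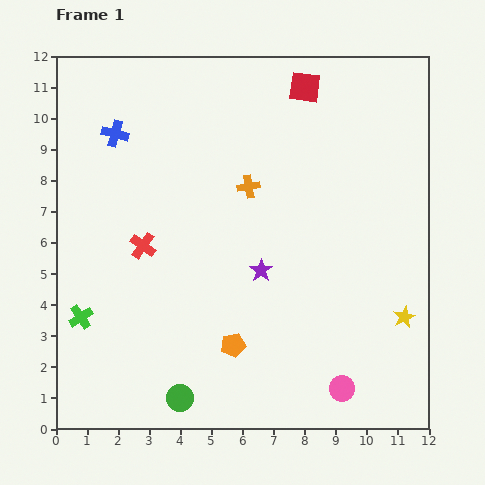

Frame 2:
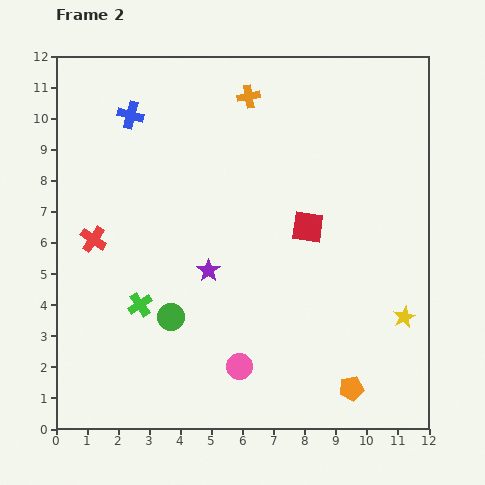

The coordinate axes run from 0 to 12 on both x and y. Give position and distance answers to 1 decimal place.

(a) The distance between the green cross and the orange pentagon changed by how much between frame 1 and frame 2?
+2.3

Distance in frame 1: 5.0. Distance in frame 2: 7.3.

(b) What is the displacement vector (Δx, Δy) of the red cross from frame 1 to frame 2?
(-1.6, 0.2)

The red cross was at (2.8, 5.9) in frame 1 and (1.2, 6.1) in frame 2.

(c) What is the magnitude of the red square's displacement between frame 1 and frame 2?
4.5

The red square moved from (8.0, 11.0) to (8.1, 6.5), a distance of √(0.1² + 4.5²) ≈ 4.5.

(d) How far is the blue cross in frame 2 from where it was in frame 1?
0.8

The blue cross moved from (1.9, 9.5) to (2.4, 10.1), a distance of √(0.5² + 0.6²) ≈ 0.8.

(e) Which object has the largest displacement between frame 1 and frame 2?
the red square

(moved 4.5; next 4.0)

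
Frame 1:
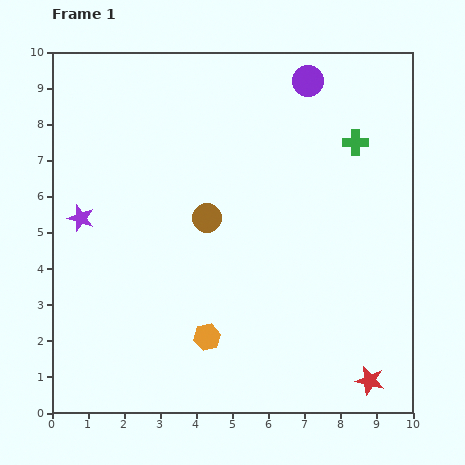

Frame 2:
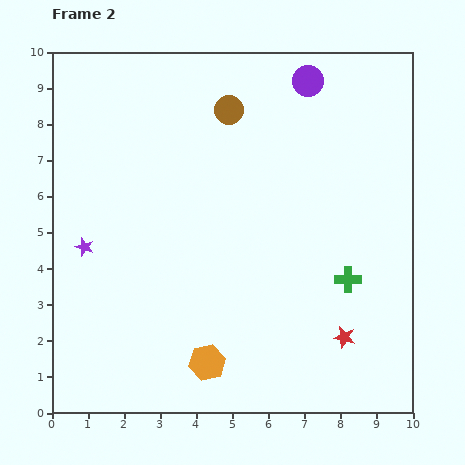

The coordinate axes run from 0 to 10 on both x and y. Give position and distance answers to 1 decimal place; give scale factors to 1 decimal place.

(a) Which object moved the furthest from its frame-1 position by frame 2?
the green cross

(moved 3.8; next 3.1)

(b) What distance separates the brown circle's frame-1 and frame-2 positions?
3.1

The brown circle moved from (4.3, 5.4) to (4.9, 8.4), a distance of √(0.6² + 3.0²) ≈ 3.1.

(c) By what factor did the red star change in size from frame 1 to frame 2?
0.7×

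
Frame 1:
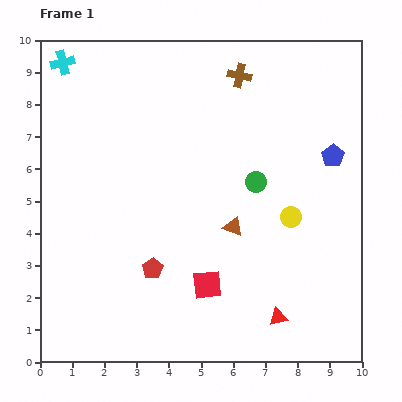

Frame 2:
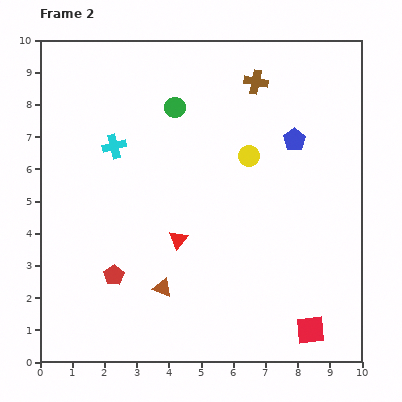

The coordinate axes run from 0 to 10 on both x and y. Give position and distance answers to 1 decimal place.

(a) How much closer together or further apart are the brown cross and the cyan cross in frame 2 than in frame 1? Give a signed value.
-0.7

Distance in frame 1: 5.5. Distance in frame 2: 4.8.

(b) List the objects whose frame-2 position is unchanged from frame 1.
none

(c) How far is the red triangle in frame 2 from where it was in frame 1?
3.9

The red triangle moved from (7.4, 1.4) to (4.3, 3.8), a distance of √(3.1² + 2.4²) ≈ 3.9.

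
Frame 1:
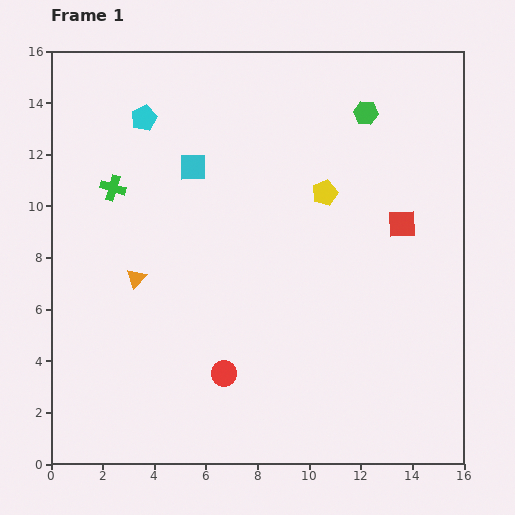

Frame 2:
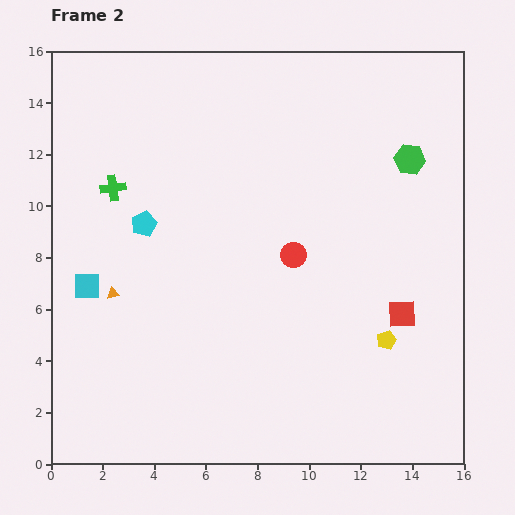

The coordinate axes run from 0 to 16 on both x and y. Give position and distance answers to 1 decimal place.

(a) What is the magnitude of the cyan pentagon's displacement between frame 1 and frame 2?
4.1

The cyan pentagon moved from (3.6, 13.4) to (3.6, 9.3), a distance of √(0.0² + 4.1²) ≈ 4.1.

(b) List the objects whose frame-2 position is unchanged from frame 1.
the green cross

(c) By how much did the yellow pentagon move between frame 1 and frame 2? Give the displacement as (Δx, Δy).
(2.4, -5.7)

The yellow pentagon was at (10.6, 10.5) in frame 1 and (13.0, 4.8) in frame 2.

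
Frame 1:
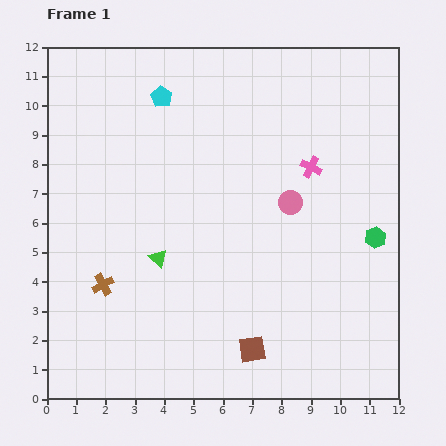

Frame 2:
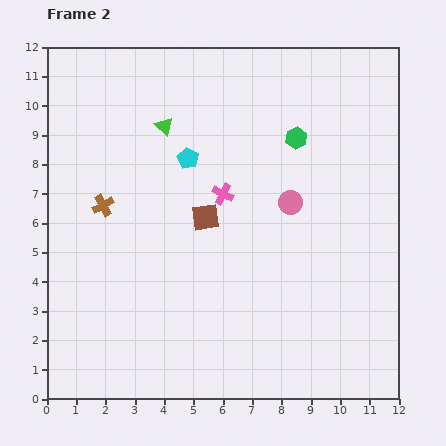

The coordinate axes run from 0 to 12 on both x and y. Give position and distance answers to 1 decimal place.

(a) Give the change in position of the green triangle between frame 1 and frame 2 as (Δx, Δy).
(0.2, 4.5)

The green triangle was at (3.8, 4.8) in frame 1 and (4.0, 9.3) in frame 2.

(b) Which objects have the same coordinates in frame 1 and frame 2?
the pink circle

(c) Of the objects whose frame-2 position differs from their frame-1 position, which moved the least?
the cyan pentagon

(moved 2.3)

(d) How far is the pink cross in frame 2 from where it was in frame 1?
3.1

The pink cross moved from (9.0, 7.9) to (6.0, 7.0), a distance of √(3.0² + 0.9²) ≈ 3.1.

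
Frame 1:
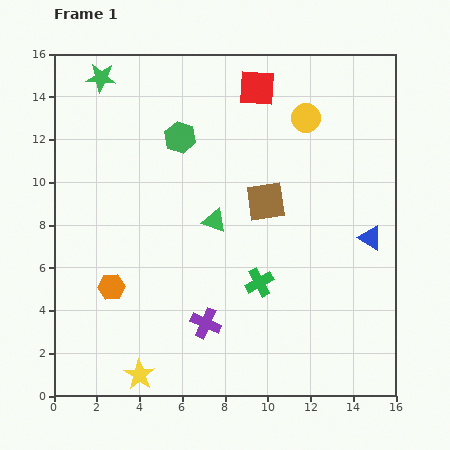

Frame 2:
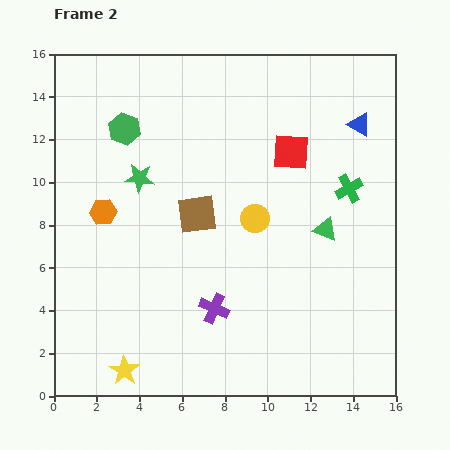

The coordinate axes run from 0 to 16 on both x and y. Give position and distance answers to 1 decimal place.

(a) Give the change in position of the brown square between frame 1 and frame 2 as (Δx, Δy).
(-3.2, -0.6)

The brown square was at (9.9, 9.1) in frame 1 and (6.7, 8.5) in frame 2.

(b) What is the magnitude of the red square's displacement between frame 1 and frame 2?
3.4

The red square moved from (9.5, 14.4) to (11.1, 11.4), a distance of √(1.6² + 3.0²) ≈ 3.4.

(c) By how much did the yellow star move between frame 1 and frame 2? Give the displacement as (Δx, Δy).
(-0.7, 0.2)

The yellow star was at (4.0, 1.0) in frame 1 and (3.3, 1.2) in frame 2.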